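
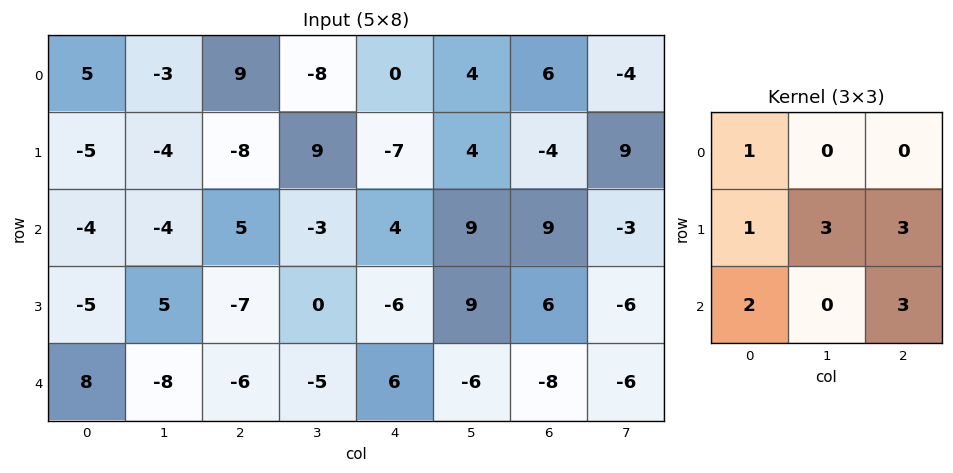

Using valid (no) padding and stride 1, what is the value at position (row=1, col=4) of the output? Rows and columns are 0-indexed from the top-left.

The receptive field on the input at this output position is [-7 4 -4 / 4 9 9 / -6 9 6]. Elementwise product with the kernel and sum: -7·1 + 4·1 + 9·3 + 9·3 + -6·2 + 6·3.

57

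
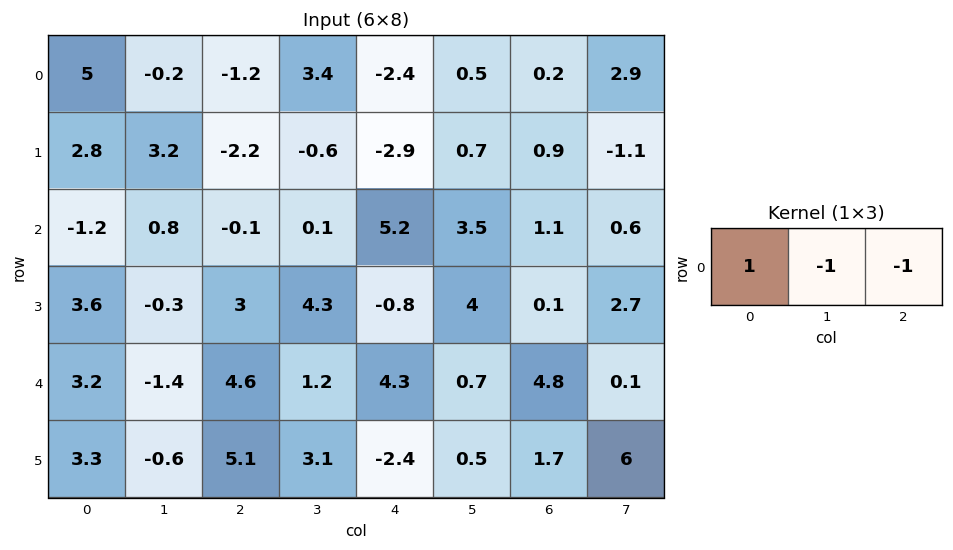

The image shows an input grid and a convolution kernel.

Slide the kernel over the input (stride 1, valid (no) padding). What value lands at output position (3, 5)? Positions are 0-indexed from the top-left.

1.2

The receptive field on the input at this output position is [4 0.1 2.7]. Elementwise product with the kernel and sum: 4·1 + 0.1·-1 + 2.7·-1.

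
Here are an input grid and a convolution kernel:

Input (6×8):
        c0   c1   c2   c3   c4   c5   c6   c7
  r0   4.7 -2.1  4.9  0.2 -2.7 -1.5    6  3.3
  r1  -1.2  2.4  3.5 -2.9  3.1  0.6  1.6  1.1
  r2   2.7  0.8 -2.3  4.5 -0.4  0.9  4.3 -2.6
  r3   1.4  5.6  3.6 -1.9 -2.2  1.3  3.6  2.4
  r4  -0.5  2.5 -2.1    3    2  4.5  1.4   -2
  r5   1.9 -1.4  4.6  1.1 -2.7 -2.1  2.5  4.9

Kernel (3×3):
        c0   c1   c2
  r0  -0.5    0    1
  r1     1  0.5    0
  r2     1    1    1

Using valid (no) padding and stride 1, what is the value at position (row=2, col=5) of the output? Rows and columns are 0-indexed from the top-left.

3.95

The receptive field on the input at this output position is [0.9 4.3 -2.6 / 1.3 3.6 2.4 / 4.5 1.4 -2]. Elementwise product with the kernel and sum: 0.9·-0.5 + -2.6·1 + 1.3·1 + 3.6·0.5 + 4.5·1 + 1.4·1 + -2·1.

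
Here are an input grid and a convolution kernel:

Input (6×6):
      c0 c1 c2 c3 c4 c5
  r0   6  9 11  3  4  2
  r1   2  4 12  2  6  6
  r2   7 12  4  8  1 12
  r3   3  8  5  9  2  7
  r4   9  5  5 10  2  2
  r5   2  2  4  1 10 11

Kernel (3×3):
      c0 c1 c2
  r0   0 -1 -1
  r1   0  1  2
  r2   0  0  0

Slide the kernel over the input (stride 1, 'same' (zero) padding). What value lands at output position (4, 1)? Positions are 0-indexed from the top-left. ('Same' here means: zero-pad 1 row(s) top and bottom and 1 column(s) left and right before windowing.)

2

The receptive field on the zero-padded input at this output position is [3 8 5 / 9 5 5 / 2 2 4]. Elementwise product with the kernel and sum: 8·-1 + 5·-1 + 5·1 + 5·2.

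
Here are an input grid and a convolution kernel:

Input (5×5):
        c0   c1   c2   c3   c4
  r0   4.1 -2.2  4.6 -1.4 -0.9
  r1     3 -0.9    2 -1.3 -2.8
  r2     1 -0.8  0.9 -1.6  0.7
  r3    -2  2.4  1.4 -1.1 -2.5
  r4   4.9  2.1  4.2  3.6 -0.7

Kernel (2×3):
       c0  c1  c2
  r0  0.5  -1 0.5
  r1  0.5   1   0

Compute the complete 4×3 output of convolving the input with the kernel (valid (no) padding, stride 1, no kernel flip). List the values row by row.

7.15 -4.85 2.95
3.1 -2.6 -0.25
3.15 0.5 2
1.85 4.5 6.25

Output[0,0]: The receptive field on the input at this output position is [4.1 -2.2 4.6 / 3 -0.9 2]. Elementwise product with the kernel and sum: 4.1·0.5 + -2.2·-1 + 4.6·0.5 + 3·0.5 + -0.9·1.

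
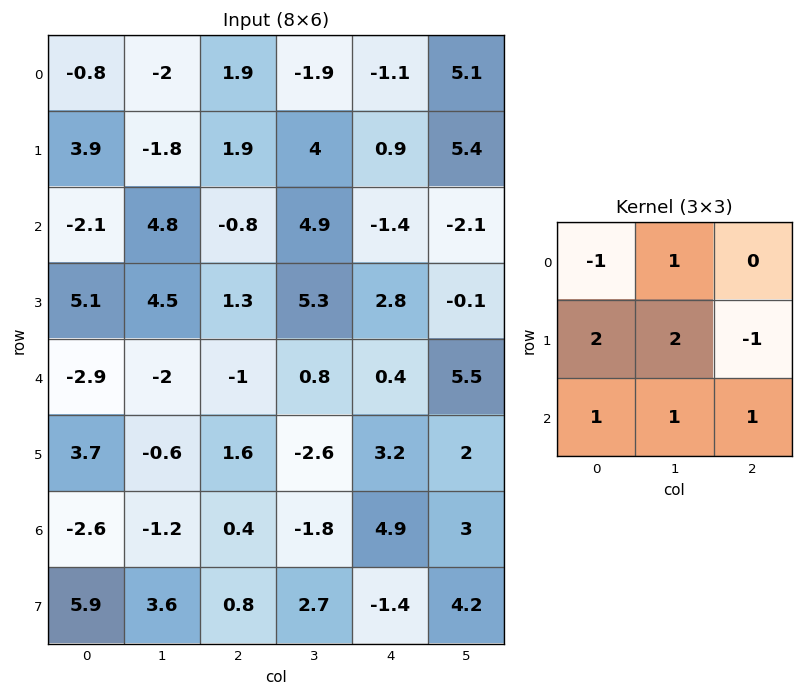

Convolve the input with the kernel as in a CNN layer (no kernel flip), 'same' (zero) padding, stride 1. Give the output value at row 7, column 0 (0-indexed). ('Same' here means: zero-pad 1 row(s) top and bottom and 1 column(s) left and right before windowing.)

5.6

The receptive field on the zero-padded input at this output position is [0 -2.6 -1.2 / 0 5.9 3.6 / 0 0 0]. Elementwise product with the kernel and sum: 0·-1 + -2.6·1 + 0·2 + 5.9·2 + 3.6·-1 + 0·1 + 0·1 + 0·1.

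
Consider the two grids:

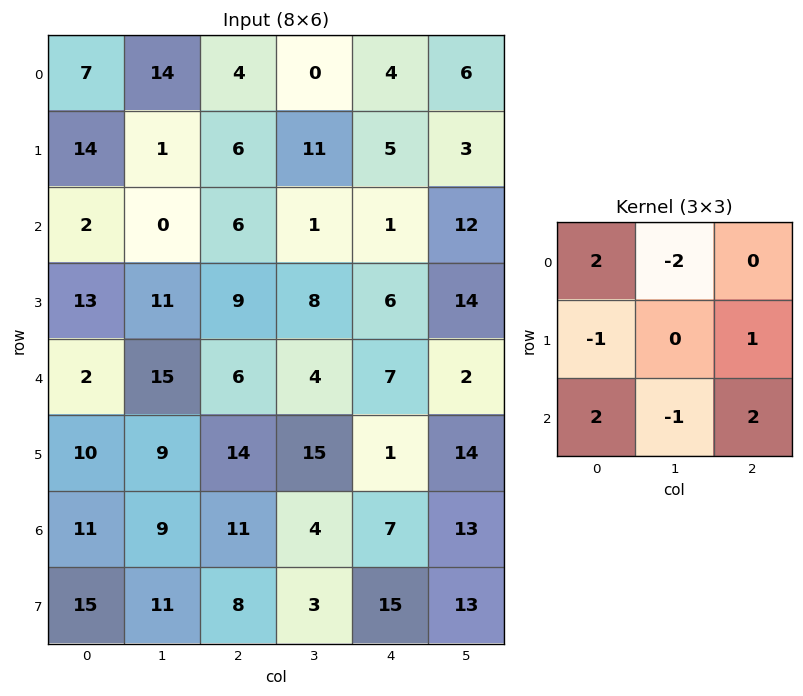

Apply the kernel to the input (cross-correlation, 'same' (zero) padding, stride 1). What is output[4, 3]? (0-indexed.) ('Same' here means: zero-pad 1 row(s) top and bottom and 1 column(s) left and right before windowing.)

18

The receptive field on the zero-padded input at this output position is [9 8 6 / 6 4 7 / 14 15 1]. Elementwise product with the kernel and sum: 9·2 + 8·-2 + 6·-1 + 7·1 + 14·2 + 15·-1 + 1·2.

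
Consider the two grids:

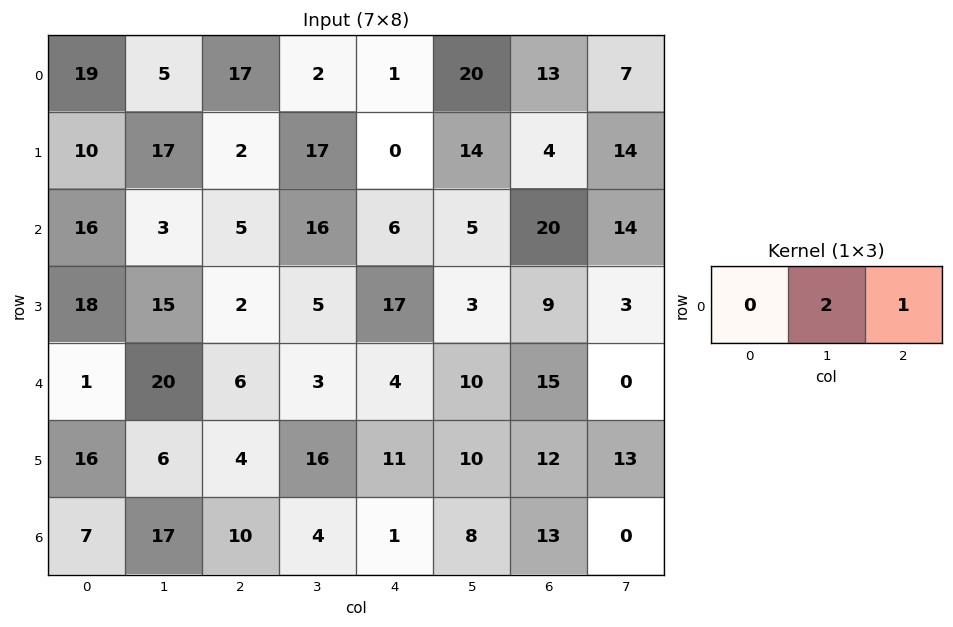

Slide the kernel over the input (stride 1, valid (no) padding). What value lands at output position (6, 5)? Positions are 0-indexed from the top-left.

26

The receptive field on the input at this output position is [8 13 0]. Elementwise product with the kernel and sum: 13·2 + 0·1.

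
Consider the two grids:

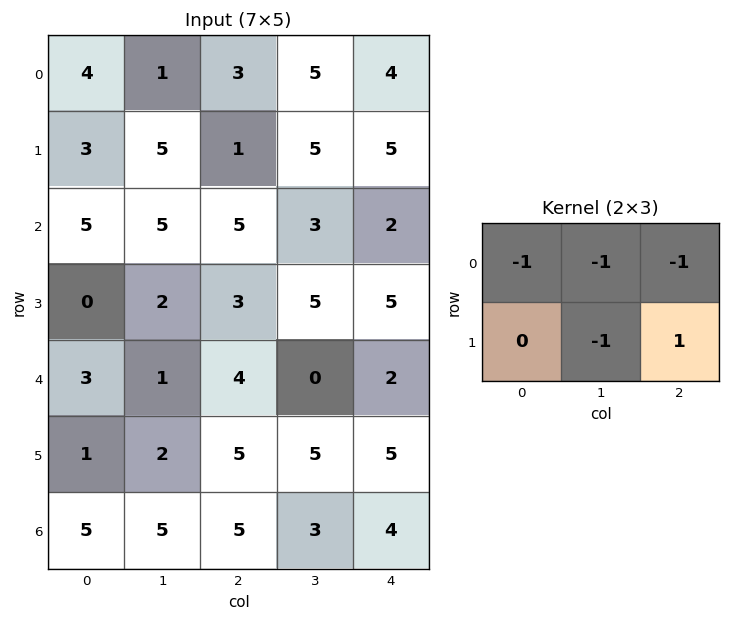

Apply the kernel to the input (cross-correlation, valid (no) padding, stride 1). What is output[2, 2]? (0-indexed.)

-10

The receptive field on the input at this output position is [5 3 2 / 3 5 5]. Elementwise product with the kernel and sum: 5·-1 + 3·-1 + 2·-1 + 5·-1 + 5·1.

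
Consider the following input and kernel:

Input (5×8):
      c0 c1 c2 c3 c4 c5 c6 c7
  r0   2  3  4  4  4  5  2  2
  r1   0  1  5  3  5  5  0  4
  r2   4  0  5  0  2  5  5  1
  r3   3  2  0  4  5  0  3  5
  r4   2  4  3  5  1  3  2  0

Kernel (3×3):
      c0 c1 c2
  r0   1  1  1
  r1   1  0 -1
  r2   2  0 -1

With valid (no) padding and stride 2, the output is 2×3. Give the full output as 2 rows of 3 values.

Output[0,0]: The receptive field on the input at this output position is [2 3 4 / 0 1 5 / 4 0 5]. Elementwise product with the kernel and sum: 2·1 + 3·1 + 4·1 + 0·1 + 5·-1 + 4·2 + 5·-1.

7 20 15
13 7 14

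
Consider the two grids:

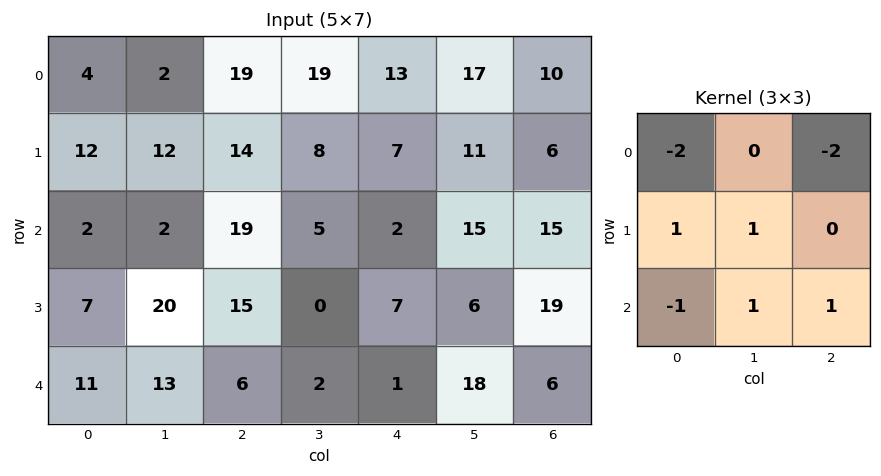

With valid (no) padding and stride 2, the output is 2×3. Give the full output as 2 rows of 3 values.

Output[0,0]: The receptive field on the input at this output position is [4 2 19 / 12 12 14 / 2 2 19]. Elementwise product with the kernel and sum: 4·-2 + 19·-2 + 12·1 + 12·1 + 2·-1 + 2·1 + 19·1.

-3 -54 0
-7 -30 2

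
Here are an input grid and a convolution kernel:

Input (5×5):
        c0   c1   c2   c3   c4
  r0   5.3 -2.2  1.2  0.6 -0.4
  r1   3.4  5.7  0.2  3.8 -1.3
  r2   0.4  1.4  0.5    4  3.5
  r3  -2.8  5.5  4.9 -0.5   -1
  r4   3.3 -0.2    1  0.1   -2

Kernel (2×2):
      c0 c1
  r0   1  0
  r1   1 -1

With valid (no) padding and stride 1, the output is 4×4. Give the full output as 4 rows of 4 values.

Output[0,0]: The receptive field on the input at this output position is [5.3 -2.2 / 3.4 5.7]. Elementwise product with the kernel and sum: 5.3·1 + 3.4·1 + 5.7·-1.

3 3.3 -2.4 5.7
2.4 6.6 -3.3 4.3
-7.9 2 5.9 4.5
0.7 4.3 5.8 1.6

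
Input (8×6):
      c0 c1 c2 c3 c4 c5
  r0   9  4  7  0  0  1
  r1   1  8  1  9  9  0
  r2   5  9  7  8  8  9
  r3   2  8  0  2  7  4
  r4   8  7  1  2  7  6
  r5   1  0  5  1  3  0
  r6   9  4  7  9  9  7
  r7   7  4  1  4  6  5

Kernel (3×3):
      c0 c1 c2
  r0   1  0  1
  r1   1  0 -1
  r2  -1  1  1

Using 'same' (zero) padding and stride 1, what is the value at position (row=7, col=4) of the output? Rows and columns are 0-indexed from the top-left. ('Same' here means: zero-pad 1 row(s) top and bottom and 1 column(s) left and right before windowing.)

15

The receptive field on the zero-padded input at this output position is [9 9 7 / 4 6 5 / 0 0 0]. Elementwise product with the kernel and sum: 9·1 + 7·1 + 4·1 + 5·-1 + 0·-1 + 0·1 + 0·1.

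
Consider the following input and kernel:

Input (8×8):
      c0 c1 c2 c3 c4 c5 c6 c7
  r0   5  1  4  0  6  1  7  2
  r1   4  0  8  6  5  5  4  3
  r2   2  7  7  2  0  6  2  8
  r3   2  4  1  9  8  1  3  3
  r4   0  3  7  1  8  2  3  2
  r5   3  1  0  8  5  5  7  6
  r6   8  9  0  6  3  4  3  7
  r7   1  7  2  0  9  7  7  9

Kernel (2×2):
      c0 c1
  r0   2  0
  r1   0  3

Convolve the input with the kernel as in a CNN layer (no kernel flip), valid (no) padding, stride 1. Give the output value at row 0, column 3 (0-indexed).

The receptive field on the input at this output position is [0 6 / 6 5]. Elementwise product with the kernel and sum: 0·2 + 5·3.

15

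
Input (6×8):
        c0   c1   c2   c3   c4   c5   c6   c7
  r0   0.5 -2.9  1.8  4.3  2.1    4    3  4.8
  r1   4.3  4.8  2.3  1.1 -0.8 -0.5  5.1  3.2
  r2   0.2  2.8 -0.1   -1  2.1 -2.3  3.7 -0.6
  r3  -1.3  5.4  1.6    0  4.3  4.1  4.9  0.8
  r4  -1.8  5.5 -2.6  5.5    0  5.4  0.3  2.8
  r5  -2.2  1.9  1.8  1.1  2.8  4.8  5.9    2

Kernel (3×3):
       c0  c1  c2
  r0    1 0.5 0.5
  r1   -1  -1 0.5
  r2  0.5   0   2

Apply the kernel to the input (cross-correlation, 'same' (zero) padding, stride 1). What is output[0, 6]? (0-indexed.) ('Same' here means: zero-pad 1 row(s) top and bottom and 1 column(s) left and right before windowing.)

The receptive field on the zero-padded input at this output position is [0 0 0 / 4 3 4.8 / -0.5 5.1 3.2]. Elementwise product with the kernel and sum: 0·1 + 0·0.5 + 0·0.5 + 4·-1 + 3·-1 + 4.8·0.5 + -0.5·0.5 + 3.2·2.

1.55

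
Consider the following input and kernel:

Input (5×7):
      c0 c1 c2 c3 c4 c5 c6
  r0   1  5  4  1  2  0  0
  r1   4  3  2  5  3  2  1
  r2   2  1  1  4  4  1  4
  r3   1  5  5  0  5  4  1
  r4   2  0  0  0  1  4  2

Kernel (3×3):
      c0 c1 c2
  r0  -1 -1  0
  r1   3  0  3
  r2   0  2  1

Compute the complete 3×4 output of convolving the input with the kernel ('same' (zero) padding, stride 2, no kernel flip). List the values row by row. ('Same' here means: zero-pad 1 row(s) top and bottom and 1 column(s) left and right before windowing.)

26 27 11 2
6 20 21 2
-1 -10 7 7

Output[0,0]: The receptive field on the zero-padded input at this output position is [0 0 0 / 0 1 5 / 0 4 3]. Elementwise product with the kernel and sum: 0·-1 + 0·-1 + 0·3 + 5·3 + 4·2 + 3·1.
Output[0,1]: The receptive field on the zero-padded input at this output position is [0 0 0 / 5 4 1 / 3 2 5]. Elementwise product with the kernel and sum: 0·-1 + 0·-1 + 5·3 + 1·3 + 2·2 + 5·1.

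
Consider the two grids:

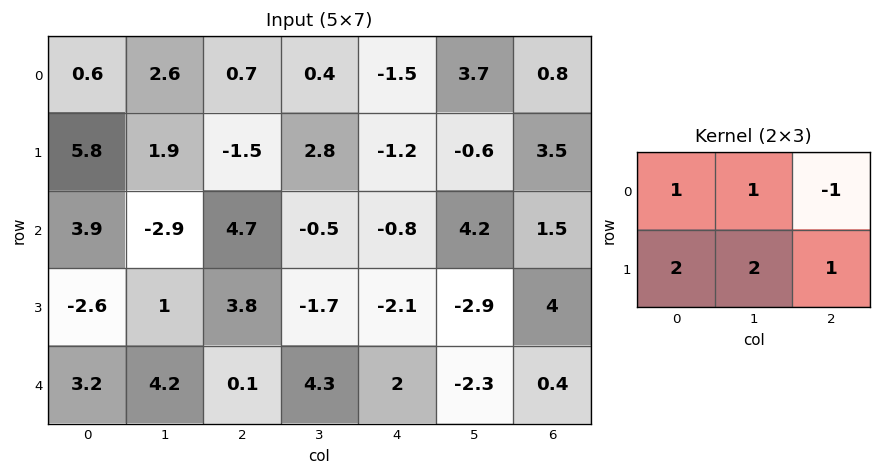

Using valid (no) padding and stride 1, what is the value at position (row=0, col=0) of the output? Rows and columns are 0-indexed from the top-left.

16.4

The receptive field on the input at this output position is [0.6 2.6 0.7 / 5.8 1.9 -1.5]. Elementwise product with the kernel and sum: 0.6·1 + 2.6·1 + 0.7·-1 + 5.8·2 + 1.9·2 + -1.5·1.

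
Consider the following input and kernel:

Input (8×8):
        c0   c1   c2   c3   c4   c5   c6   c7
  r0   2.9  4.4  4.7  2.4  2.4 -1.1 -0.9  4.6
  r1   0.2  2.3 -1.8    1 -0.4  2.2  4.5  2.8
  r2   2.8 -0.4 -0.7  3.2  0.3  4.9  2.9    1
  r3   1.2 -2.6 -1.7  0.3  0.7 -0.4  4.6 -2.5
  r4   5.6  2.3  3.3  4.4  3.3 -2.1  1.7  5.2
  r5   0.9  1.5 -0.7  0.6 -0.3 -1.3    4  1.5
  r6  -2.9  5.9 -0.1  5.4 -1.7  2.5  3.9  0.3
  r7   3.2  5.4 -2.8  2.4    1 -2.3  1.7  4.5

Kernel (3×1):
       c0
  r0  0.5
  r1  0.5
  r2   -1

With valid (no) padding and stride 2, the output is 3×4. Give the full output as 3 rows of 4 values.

-1.25 2.15 0.7 -1.1
-3.6 -4.5 -2.8 2.05
6.15 1.4 3.2 -1.05

Output[0,0]: The receptive field on the input at this output position is [2.9 / 0.2 / 2.8]. Elementwise product with the kernel and sum: 2.9·0.5 + 0.2·0.5 + 2.8·-1.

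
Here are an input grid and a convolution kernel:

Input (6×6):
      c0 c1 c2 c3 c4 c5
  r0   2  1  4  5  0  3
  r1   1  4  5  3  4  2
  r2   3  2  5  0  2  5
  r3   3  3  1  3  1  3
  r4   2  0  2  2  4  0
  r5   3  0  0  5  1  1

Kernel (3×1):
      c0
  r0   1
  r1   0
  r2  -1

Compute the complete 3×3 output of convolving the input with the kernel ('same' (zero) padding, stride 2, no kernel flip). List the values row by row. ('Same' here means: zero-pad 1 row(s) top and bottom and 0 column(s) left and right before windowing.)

Output[0,0]: The receptive field on the zero-padded input at this output position is [0 / 2 / 1]. Elementwise product with the kernel and sum: 0·1 + 1·-1.
Output[0,1]: The receptive field on the zero-padded input at this output position is [0 / 4 / 5]. Elementwise product with the kernel and sum: 0·1 + 5·-1.

-1 -5 -4
-2 4 3
0 1 0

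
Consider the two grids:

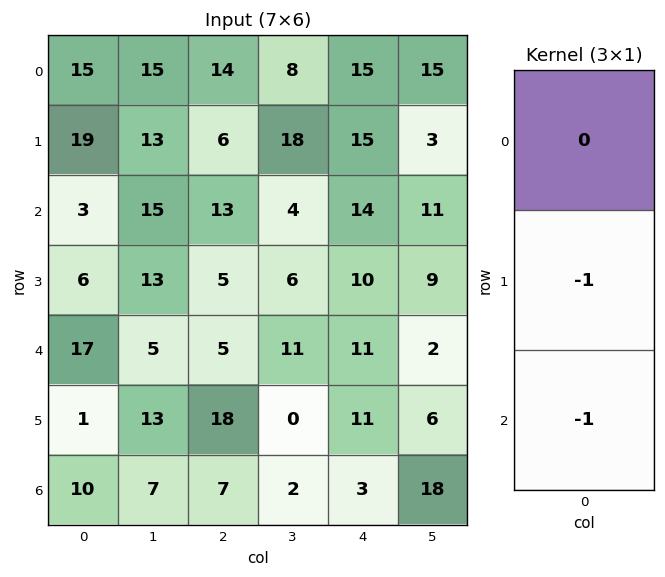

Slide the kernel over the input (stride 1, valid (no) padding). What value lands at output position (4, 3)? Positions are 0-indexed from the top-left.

-2

The receptive field on the input at this output position is [11 / 0 / 2]. Elementwise product with the kernel and sum: 0·-1 + 2·-1.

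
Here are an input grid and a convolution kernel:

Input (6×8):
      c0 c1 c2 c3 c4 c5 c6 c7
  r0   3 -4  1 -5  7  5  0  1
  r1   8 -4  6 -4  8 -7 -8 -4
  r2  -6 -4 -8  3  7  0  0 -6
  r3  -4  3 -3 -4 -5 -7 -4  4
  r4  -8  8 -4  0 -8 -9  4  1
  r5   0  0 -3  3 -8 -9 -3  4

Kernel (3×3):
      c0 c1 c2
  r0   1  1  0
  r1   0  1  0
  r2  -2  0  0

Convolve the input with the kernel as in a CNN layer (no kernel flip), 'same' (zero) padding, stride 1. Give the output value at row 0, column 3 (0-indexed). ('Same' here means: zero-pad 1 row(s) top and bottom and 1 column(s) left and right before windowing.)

The receptive field on the zero-padded input at this output position is [0 0 0 / 1 -5 7 / 6 -4 8]. Elementwise product with the kernel and sum: 0·1 + 0·1 + -5·1 + 6·-2.

-17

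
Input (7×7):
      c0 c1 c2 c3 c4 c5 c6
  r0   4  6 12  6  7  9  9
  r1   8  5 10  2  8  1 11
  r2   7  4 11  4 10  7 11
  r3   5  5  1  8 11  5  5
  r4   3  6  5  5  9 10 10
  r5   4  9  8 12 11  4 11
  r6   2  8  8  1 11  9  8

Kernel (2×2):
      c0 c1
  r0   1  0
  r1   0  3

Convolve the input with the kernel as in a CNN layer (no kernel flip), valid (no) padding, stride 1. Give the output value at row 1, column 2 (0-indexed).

22

The receptive field on the input at this output position is [10 2 / 11 4]. Elementwise product with the kernel and sum: 10·1 + 4·3.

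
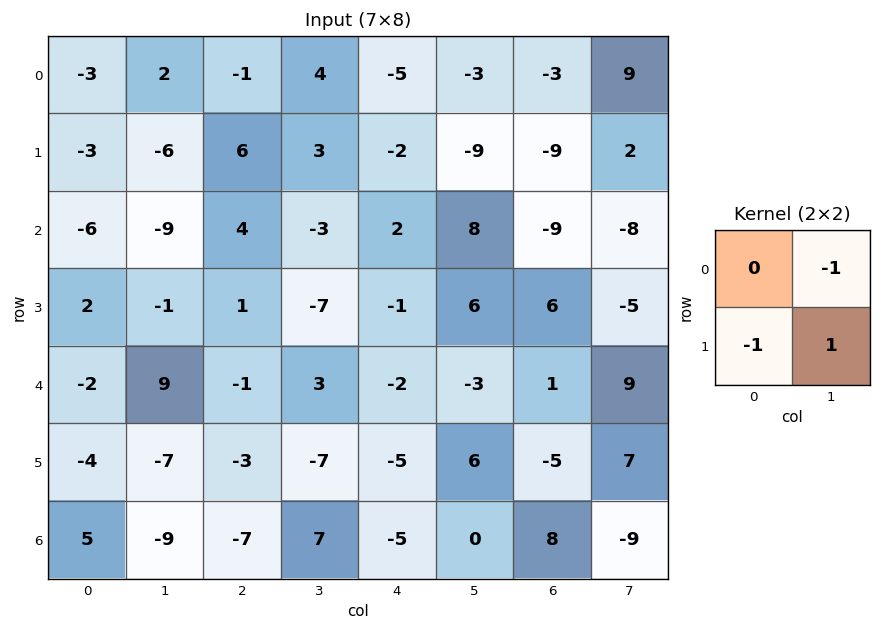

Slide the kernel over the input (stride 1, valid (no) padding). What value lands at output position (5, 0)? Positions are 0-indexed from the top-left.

-7

The receptive field on the input at this output position is [-4 -7 / 5 -9]. Elementwise product with the kernel and sum: -7·-1 + 5·-1 + -9·1.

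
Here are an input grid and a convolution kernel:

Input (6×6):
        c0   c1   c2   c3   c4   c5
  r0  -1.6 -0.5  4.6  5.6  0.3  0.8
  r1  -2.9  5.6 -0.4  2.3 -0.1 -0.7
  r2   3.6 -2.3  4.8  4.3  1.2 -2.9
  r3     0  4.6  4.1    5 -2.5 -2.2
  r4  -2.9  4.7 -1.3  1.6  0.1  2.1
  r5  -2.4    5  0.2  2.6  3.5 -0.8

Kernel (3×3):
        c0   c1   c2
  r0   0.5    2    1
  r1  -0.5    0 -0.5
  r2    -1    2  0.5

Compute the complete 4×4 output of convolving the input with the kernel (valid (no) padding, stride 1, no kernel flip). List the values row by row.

Output[0,0]: The receptive field on the input at this output position is [-1.6 -0.5 4.6 / -2.9 5.6 -0.4 / 3.6 -2.3 4.8]. Elementwise product with the kernel and sum: -1.6·0.5 + -0.5·2 + 4.6·1 + -2.9·-0.5 + -0.4·-0.5 + 3.6·-1 + -2.3·2 + 4.8·0.5.

-1.35 24.65 18.45 0.05
16.4 9.4 5.95 -11.55
11.6 1.45 15.95 -0.1
27.9 9.05 16.9 -2.55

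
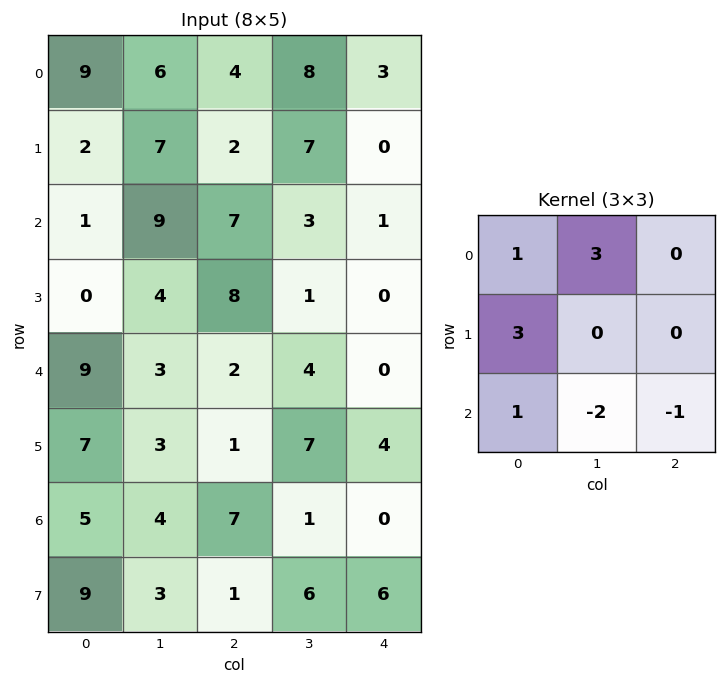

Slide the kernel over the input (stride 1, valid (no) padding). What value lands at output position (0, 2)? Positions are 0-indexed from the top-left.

The receptive field on the input at this output position is [4 8 3 / 2 7 0 / 7 3 1]. Elementwise product with the kernel and sum: 4·1 + 8·3 + 2·3 + 7·1 + 3·-2 + 1·-1.

34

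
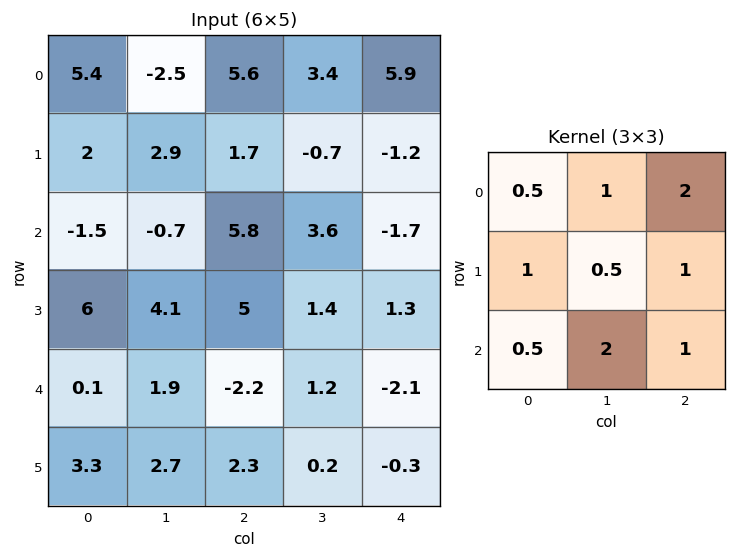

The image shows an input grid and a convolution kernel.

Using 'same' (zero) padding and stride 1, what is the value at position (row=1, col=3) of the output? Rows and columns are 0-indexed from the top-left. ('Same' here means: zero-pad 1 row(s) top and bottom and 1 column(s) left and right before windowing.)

26.55

The receptive field on the zero-padded input at this output position is [5.6 3.4 5.9 / 1.7 -0.7 -1.2 / 5.8 3.6 -1.7]. Elementwise product with the kernel and sum: 5.6·0.5 + 3.4·1 + 5.9·2 + 1.7·1 + -0.7·0.5 + -1.2·1 + 5.8·0.5 + 3.6·2 + -1.7·1.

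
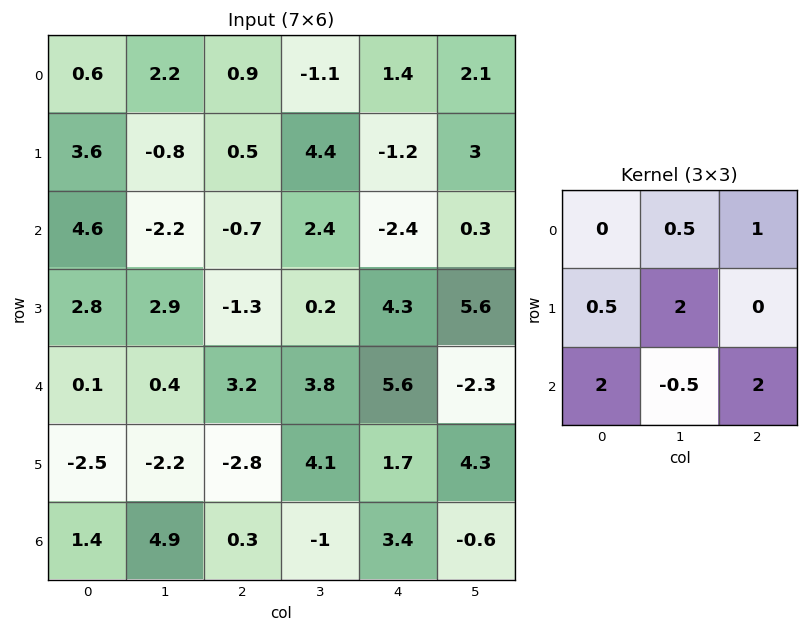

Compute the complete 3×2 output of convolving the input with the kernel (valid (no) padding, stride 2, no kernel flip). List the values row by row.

11.1 2.5
11.8 14.25
-1.3 22.2

Output[0,0]: The receptive field on the input at this output position is [0.6 2.2 0.9 / 3.6 -0.8 0.5 / 4.6 -2.2 -0.7]. Elementwise product with the kernel and sum: 2.2·0.5 + 0.9·1 + 3.6·0.5 + -0.8·2 + 4.6·2 + -2.2·-0.5 + -0.7·2.
Output[0,1]: The receptive field on the input at this output position is [0.9 -1.1 1.4 / 0.5 4.4 -1.2 / -0.7 2.4 -2.4]. Elementwise product with the kernel and sum: -1.1·0.5 + 1.4·1 + 0.5·0.5 + 4.4·2 + -0.7·2 + 2.4·-0.5 + -2.4·2.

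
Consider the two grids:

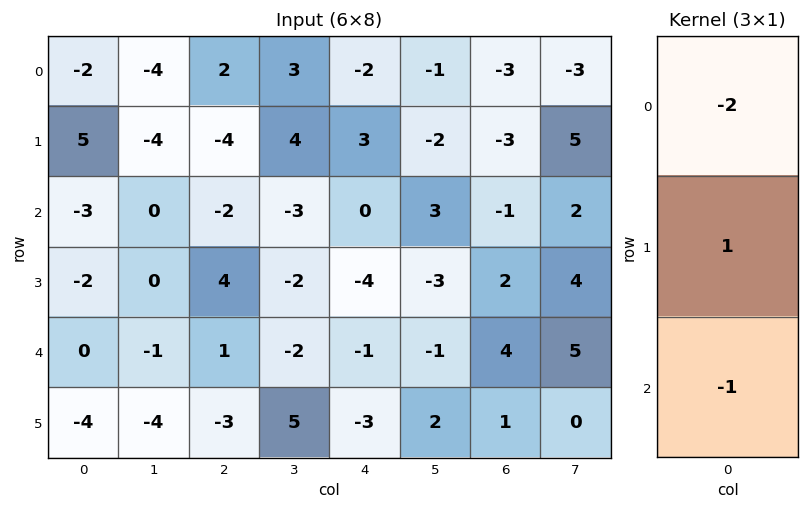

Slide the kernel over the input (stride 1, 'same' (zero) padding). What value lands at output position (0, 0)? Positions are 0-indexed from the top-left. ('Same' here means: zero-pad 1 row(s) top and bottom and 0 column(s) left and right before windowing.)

-7

The receptive field on the zero-padded input at this output position is [0 / -2 / 5]. Elementwise product with the kernel and sum: 0·-2 + -2·1 + 5·-1.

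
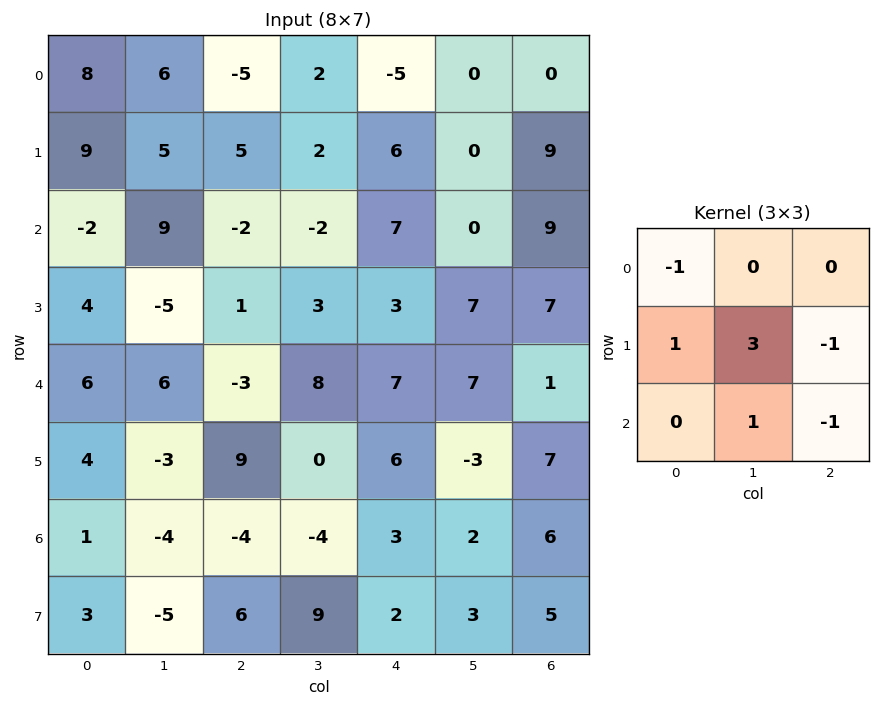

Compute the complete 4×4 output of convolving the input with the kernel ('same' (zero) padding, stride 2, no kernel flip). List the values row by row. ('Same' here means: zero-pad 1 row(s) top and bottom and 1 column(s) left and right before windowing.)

Output[0,0]: The receptive field on the zero-padded input at this output position is [0 0 0 / 0 8 6 / 0 9 5]. Elementwise product with the kernel and sum: 0·-1 + 0·1 + 8·3 + 6·-1 + 9·1 + 5·-1.
Output[0,1]: The receptive field on the zero-padded input at this output position is [0 0 0 / 6 -5 2 / 5 5 2]. Elementwise product with the kernel and sum: 0·-1 + 6·1 + -5·3 + 2·-1 + 5·1 + 2·-1.

22 -8 -7 9
-6 -2 13 34
19 3 28 10
15 -12 2 28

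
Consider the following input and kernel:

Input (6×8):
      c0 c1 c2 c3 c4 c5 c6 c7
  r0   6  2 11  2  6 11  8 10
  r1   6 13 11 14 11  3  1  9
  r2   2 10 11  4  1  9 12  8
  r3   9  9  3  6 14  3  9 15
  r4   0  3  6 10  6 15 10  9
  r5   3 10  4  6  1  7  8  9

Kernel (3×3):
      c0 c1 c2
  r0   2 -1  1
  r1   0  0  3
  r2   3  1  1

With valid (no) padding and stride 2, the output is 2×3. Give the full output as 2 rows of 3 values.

81 97 36
23 95 75

Output[0,0]: The receptive field on the input at this output position is [6 2 11 / 6 13 11 / 2 10 11]. Elementwise product with the kernel and sum: 6·2 + 2·-1 + 11·1 + 11·3 + 2·3 + 10·1 + 11·1.
Output[0,1]: The receptive field on the input at this output position is [11 2 6 / 11 14 11 / 11 4 1]. Elementwise product with the kernel and sum: 11·2 + 2·-1 + 6·1 + 11·3 + 11·3 + 4·1 + 1·1.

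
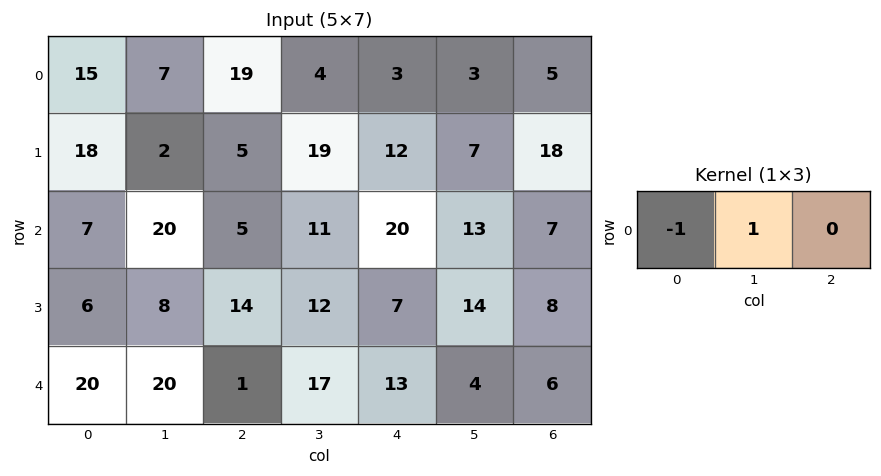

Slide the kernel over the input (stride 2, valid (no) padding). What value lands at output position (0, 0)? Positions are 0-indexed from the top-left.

The receptive field on the input at this output position is [15 7 19]. Elementwise product with the kernel and sum: 15·-1 + 7·1.

-8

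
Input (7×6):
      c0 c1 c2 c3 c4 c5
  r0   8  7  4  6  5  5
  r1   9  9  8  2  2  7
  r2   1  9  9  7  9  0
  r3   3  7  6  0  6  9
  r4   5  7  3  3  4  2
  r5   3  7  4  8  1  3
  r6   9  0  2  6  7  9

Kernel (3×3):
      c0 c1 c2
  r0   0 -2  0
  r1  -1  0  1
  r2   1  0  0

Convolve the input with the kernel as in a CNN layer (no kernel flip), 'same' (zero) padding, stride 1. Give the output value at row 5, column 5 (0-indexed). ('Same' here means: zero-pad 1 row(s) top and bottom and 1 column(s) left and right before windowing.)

The receptive field on the zero-padded input at this output position is [4 2 0 / 1 3 0 / 7 9 0]. Elementwise product with the kernel and sum: 2·-2 + 1·-1 + 0·1 + 7·1.

2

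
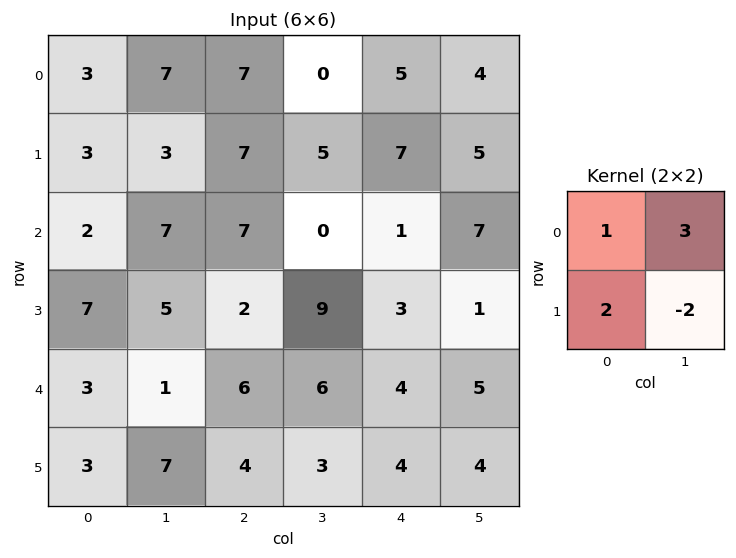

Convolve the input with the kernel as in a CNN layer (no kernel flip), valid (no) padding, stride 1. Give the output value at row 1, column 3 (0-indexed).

24

The receptive field on the input at this output position is [5 7 / 0 1]. Elementwise product with the kernel and sum: 5·1 + 7·3 + 0·2 + 1·-2.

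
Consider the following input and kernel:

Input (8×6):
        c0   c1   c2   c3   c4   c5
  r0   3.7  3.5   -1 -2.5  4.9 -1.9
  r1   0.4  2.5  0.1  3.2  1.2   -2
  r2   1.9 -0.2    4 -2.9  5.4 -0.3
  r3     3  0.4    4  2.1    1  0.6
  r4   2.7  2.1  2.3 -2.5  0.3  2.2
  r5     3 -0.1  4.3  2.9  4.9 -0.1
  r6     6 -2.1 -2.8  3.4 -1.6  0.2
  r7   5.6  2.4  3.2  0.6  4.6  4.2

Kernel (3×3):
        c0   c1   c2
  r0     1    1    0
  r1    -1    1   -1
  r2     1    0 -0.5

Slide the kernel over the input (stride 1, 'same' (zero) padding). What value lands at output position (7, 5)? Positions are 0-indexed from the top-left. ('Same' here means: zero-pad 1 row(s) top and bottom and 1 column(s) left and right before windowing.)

The receptive field on the zero-padded input at this output position is [-1.6 0.2 0 / 4.6 4.2 0 / 0 0 0]. Elementwise product with the kernel and sum: -1.6·1 + 0.2·1 + 4.6·-1 + 4.2·1 + 0·-1 + 0·1 + 0·-0.5.

-1.8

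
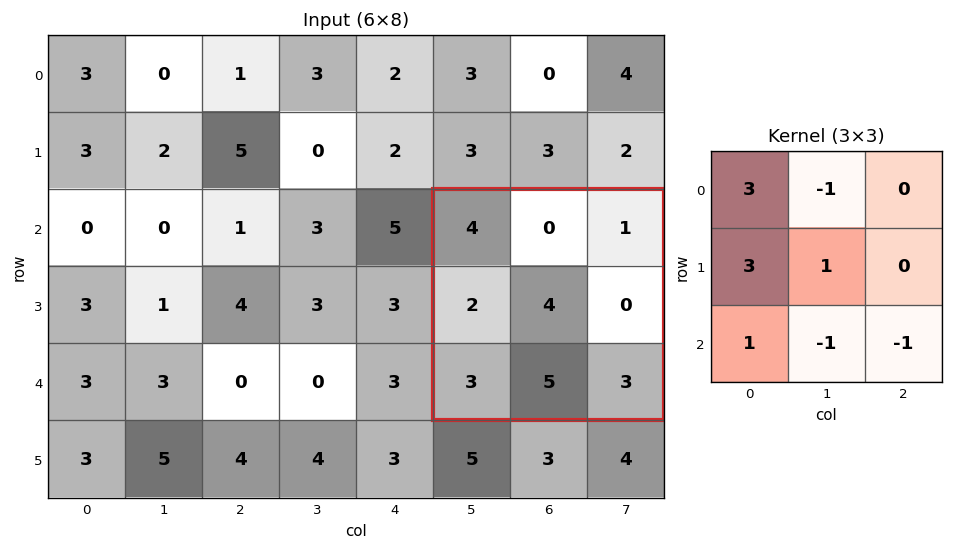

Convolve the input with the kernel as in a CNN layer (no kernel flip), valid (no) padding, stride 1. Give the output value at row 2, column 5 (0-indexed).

17

The receptive field on the input at this output position is [4 0 1 / 2 4 0 / 3 5 3]. Elementwise product with the kernel and sum: 4·3 + 0·-1 + 2·3 + 4·1 + 3·1 + 5·-1 + 3·-1.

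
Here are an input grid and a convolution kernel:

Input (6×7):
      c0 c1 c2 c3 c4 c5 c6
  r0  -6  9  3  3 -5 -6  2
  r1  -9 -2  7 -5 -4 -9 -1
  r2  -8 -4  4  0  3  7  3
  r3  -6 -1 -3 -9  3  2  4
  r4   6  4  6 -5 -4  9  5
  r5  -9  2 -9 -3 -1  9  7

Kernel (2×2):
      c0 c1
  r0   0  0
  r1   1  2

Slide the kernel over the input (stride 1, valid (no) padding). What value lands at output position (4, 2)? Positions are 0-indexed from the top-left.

The receptive field on the input at this output position is [6 -5 / -9 -3]. Elementwise product with the kernel and sum: -9·1 + -3·2.

-15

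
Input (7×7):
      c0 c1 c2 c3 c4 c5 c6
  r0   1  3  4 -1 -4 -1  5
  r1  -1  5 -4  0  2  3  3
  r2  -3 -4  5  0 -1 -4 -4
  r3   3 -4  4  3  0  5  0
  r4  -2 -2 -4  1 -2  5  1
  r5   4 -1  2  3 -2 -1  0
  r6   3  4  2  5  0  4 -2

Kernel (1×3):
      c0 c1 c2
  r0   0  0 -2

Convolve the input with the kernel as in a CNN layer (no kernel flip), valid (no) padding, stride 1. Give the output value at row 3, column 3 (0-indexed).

The receptive field on the input at this output position is [3 0 5]. Elementwise product with the kernel and sum: 5·-2.

-10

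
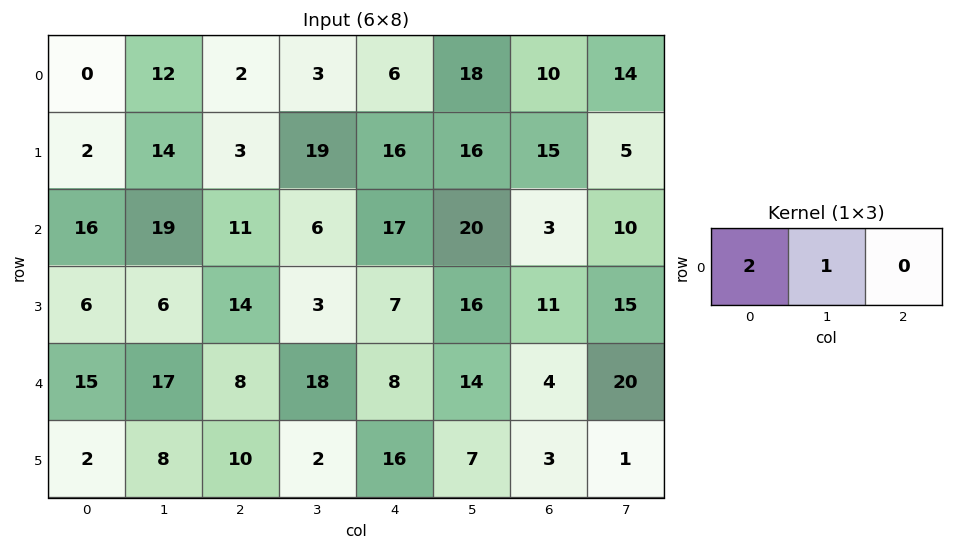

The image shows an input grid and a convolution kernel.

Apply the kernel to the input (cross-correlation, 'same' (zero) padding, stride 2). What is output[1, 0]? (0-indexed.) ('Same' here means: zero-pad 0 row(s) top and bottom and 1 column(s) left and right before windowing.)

The receptive field on the zero-padded input at this output position is [0 16 19]. Elementwise product with the kernel and sum: 0·2 + 16·1.

16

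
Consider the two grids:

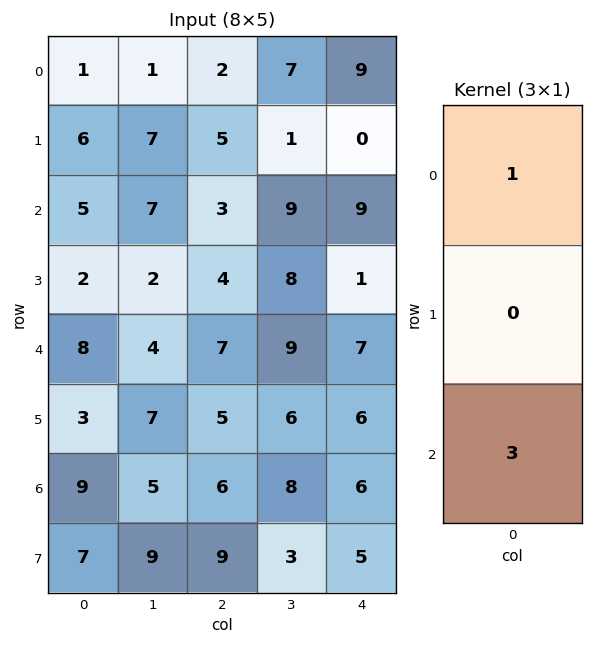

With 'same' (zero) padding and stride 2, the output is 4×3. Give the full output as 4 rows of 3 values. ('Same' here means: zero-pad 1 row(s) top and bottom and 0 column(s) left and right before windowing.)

18 15 0
12 17 3
11 19 19
24 32 21

Output[0,0]: The receptive field on the zero-padded input at this output position is [0 / 1 / 6]. Elementwise product with the kernel and sum: 0·1 + 6·3.
Output[0,1]: The receptive field on the zero-padded input at this output position is [0 / 2 / 5]. Elementwise product with the kernel and sum: 0·1 + 5·3.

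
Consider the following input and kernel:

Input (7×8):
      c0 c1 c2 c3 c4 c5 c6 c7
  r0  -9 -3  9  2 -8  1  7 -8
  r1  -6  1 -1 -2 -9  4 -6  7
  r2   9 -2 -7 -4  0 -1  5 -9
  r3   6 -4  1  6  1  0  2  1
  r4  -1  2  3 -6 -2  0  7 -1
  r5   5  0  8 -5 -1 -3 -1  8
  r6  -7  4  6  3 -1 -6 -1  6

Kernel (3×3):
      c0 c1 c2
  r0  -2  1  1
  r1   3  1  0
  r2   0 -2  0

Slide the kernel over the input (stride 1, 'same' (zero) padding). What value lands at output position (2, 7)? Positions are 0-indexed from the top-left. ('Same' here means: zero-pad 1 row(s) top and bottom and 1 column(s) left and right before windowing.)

23

The receptive field on the zero-padded input at this output position is [-6 7 0 / 5 -9 0 / 2 1 0]. Elementwise product with the kernel and sum: -6·-2 + 7·1 + 0·1 + 5·3 + -9·1 + 1·-2.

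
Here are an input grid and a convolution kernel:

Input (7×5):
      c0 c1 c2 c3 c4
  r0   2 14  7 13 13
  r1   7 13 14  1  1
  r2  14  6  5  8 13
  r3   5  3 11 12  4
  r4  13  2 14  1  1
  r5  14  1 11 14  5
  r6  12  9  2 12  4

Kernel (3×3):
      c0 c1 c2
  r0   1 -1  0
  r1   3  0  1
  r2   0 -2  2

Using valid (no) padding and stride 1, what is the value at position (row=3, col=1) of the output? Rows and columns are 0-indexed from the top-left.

5

The receptive field on the input at this output position is [3 11 12 / 2 14 1 / 1 11 14]. Elementwise product with the kernel and sum: 3·1 + 11·-1 + 2·3 + 1·1 + 11·-2 + 14·2.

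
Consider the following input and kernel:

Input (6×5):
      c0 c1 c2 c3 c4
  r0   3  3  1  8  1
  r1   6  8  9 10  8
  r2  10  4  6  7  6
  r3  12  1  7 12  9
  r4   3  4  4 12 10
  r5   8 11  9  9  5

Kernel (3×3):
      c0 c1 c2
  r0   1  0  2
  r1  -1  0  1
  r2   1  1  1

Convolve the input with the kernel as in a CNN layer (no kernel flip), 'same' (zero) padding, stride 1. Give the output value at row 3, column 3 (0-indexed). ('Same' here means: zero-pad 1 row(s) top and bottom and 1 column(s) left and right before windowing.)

46

The receptive field on the zero-padded input at this output position is [6 7 6 / 7 12 9 / 4 12 10]. Elementwise product with the kernel and sum: 6·1 + 6·2 + 7·-1 + 9·1 + 4·1 + 12·1 + 10·1.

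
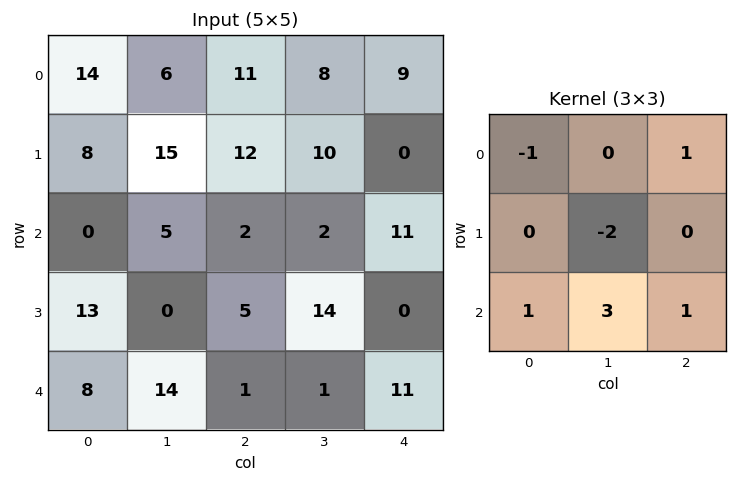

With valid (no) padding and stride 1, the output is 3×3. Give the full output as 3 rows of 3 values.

-16 -9 -3
12 20 31
53 5 -4

Output[0,0]: The receptive field on the input at this output position is [14 6 11 / 8 15 12 / 0 5 2]. Elementwise product with the kernel and sum: 14·-1 + 11·1 + 15·-2 + 0·1 + 5·3 + 2·1.
Output[0,1]: The receptive field on the input at this output position is [6 11 8 / 15 12 10 / 5 2 2]. Elementwise product with the kernel and sum: 6·-1 + 8·1 + 12·-2 + 5·1 + 2·3 + 2·1.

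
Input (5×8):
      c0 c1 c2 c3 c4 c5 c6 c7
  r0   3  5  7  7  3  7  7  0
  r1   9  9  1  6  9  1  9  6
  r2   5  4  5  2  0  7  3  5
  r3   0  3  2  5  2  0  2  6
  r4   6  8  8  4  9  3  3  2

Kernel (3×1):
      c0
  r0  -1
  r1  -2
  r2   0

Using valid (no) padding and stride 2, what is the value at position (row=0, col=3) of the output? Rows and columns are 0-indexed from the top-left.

-25

The receptive field on the input at this output position is [7 / 9 / 3]. Elementwise product with the kernel and sum: 7·-1 + 9·-2.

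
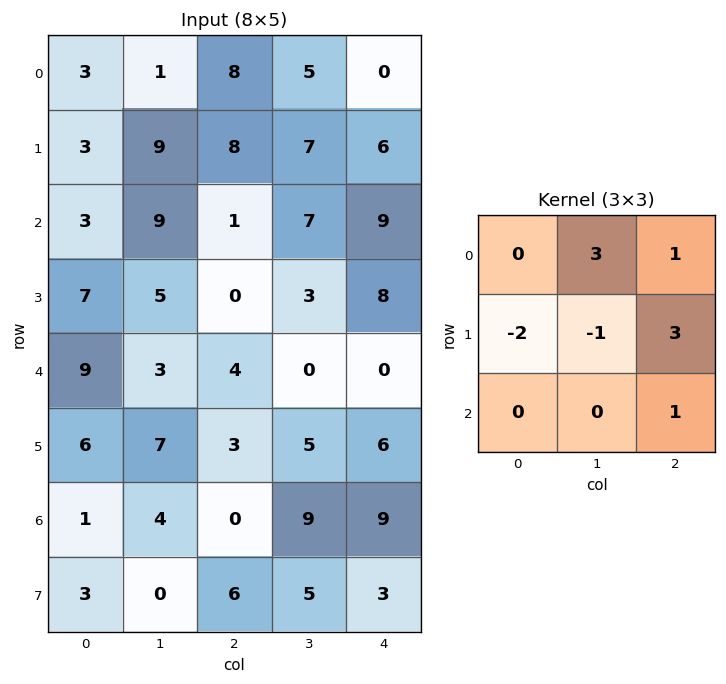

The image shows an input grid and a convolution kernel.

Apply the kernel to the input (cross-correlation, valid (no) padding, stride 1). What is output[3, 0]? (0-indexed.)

9

The receptive field on the input at this output position is [7 5 0 / 9 3 4 / 6 7 3]. Elementwise product with the kernel and sum: 5·3 + 0·1 + 9·-2 + 3·-1 + 4·3 + 3·1.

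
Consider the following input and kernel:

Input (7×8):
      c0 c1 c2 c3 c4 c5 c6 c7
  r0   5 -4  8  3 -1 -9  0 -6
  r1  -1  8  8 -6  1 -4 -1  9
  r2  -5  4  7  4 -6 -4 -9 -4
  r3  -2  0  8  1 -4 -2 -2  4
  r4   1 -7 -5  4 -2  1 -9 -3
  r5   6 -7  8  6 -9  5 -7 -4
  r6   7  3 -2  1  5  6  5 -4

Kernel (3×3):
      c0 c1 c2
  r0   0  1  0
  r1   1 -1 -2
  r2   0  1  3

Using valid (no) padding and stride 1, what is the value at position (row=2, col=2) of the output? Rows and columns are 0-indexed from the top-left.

17

The receptive field on the input at this output position is [7 4 -6 / 8 1 -4 / -5 4 -2]. Elementwise product with the kernel and sum: 4·1 + 8·1 + 1·-1 + -4·-2 + 4·1 + -2·3.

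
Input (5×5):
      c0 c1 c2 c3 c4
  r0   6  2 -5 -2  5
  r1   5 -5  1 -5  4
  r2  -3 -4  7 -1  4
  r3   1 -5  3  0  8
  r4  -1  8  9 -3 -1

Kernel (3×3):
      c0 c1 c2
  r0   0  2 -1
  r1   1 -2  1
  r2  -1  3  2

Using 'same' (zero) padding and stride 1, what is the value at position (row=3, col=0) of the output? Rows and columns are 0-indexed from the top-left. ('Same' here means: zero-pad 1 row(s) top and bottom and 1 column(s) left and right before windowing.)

4

The receptive field on the zero-padded input at this output position is [0 -3 -4 / 0 1 -5 / 0 -1 8]. Elementwise product with the kernel and sum: -3·2 + -4·-1 + 0·1 + 1·-2 + -5·1 + 0·-1 + -1·3 + 8·2.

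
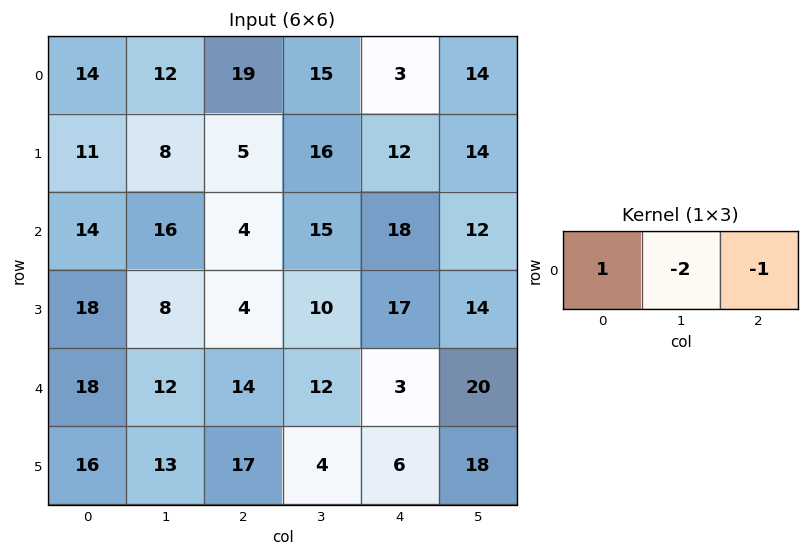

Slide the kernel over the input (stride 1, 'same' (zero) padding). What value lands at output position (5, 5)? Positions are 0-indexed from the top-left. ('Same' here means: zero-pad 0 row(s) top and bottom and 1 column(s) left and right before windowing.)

-30

The receptive field on the zero-padded input at this output position is [6 18 0]. Elementwise product with the kernel and sum: 6·1 + 18·-2 + 0·-1.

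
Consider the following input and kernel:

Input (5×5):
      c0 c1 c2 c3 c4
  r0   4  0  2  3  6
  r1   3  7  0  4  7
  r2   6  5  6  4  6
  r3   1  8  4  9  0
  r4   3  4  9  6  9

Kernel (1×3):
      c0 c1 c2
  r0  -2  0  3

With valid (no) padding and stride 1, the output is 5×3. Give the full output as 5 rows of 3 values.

Output[0,0]: The receptive field on the input at this output position is [4 0 2]. Elementwise product with the kernel and sum: 4·-2 + 2·3.

-2 9 14
-6 -2 21
6 2 6
10 11 -8
21 10 9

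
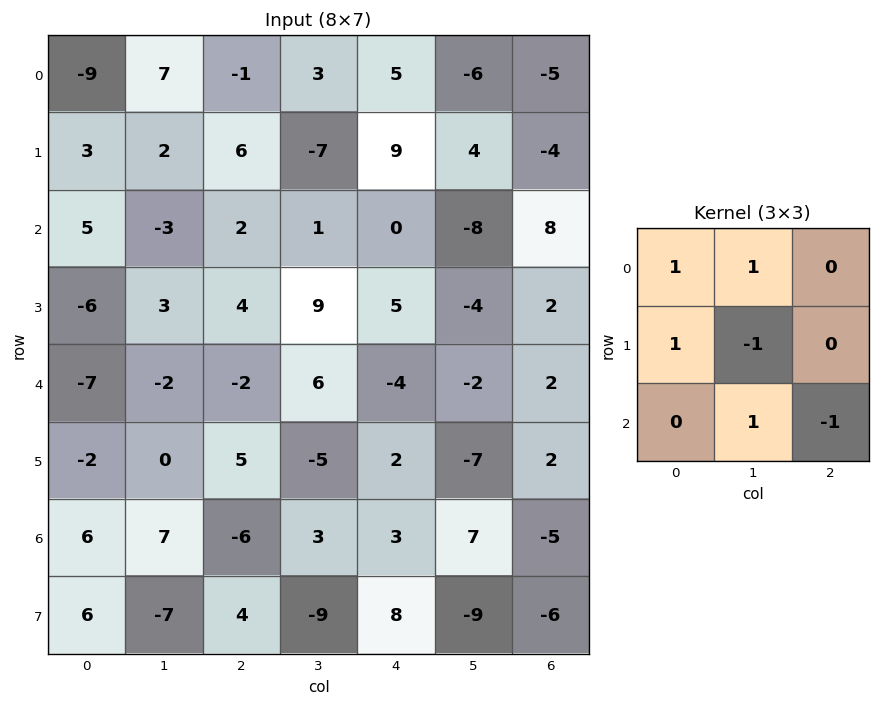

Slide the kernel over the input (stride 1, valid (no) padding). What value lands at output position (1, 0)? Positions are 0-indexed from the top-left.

12

The receptive field on the input at this output position is [3 2 6 / 5 -3 2 / -6 3 4]. Elementwise product with the kernel and sum: 3·1 + 2·1 + 5·1 + -3·-1 + 3·1 + 4·-1.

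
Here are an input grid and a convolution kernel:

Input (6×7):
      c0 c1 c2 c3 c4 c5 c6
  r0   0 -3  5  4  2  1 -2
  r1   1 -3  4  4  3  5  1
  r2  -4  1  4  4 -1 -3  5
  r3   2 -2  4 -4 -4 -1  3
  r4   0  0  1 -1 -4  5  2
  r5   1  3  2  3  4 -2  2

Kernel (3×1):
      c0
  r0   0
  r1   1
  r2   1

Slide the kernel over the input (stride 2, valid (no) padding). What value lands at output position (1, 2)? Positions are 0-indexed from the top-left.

The receptive field on the input at this output position is [-1 / -4 / -4]. Elementwise product with the kernel and sum: -4·1 + -4·1.

-8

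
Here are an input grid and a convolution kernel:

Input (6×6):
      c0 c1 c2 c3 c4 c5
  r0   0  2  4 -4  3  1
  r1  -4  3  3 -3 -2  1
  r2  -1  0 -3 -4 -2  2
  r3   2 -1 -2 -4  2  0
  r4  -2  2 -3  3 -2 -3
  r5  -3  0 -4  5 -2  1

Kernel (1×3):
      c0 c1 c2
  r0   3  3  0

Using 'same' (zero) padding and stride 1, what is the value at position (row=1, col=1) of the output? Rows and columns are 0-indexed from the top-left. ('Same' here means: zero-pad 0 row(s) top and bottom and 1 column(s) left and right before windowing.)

-3

The receptive field on the zero-padded input at this output position is [-4 3 3]. Elementwise product with the kernel and sum: -4·3 + 3·3.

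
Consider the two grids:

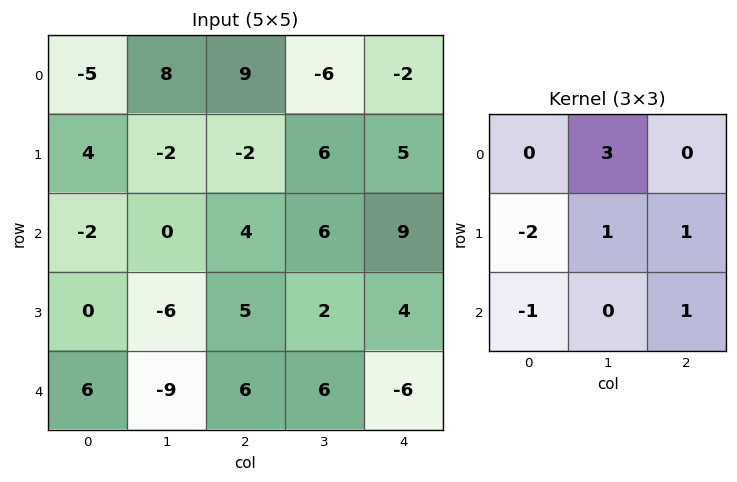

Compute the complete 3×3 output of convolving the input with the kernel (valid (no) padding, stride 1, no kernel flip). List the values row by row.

18 41 2
7 12 24
-1 46 2

Output[0,0]: The receptive field on the input at this output position is [-5 8 9 / 4 -2 -2 / -2 0 4]. Elementwise product with the kernel and sum: 8·3 + 4·-2 + -2·1 + -2·1 + -2·-1 + 4·1.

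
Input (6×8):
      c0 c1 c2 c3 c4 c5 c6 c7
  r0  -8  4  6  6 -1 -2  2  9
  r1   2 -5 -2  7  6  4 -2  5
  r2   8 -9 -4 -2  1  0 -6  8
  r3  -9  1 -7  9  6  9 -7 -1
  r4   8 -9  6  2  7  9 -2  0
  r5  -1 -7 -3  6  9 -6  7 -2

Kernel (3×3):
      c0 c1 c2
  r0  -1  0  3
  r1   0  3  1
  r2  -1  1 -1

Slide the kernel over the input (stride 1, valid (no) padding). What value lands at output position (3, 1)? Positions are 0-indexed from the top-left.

The receptive field on the input at this output position is [1 -7 9 / -9 6 2 / -7 -3 6]. Elementwise product with the kernel and sum: 1·-1 + 9·3 + 6·3 + 2·1 + -7·-1 + -3·1 + 6·-1.

44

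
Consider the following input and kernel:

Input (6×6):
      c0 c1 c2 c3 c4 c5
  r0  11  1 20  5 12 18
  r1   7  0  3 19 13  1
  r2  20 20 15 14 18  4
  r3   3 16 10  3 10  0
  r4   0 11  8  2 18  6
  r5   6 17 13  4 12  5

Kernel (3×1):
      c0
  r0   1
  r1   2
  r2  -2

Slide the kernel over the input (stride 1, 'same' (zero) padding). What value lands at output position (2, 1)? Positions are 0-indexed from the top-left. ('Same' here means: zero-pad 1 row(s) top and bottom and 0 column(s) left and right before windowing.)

The receptive field on the zero-padded input at this output position is [0 / 20 / 16]. Elementwise product with the kernel and sum: 0·1 + 20·2 + 16·-2.

8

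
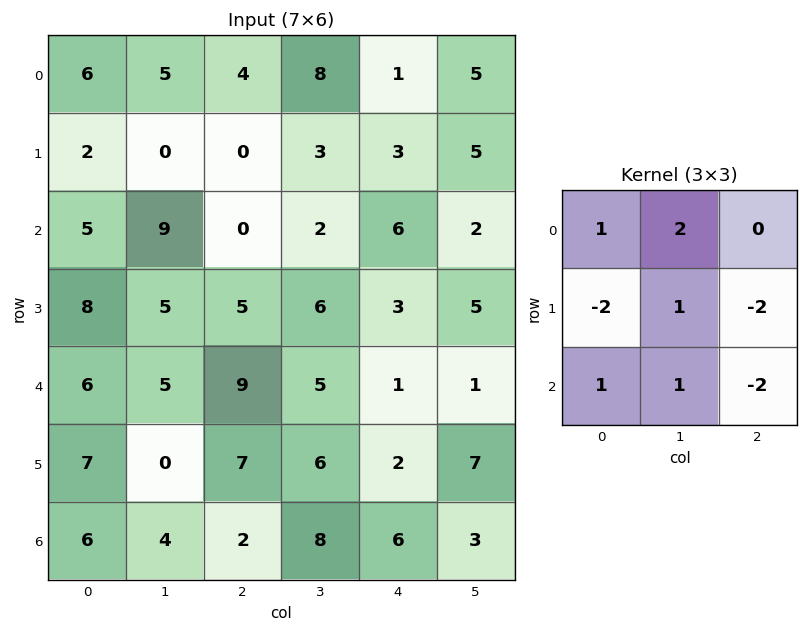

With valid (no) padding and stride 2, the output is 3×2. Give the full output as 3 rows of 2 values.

26 7
-5 6
-6 5

Output[0,0]: The receptive field on the input at this output position is [6 5 4 / 2 0 0 / 5 9 0]. Elementwise product with the kernel and sum: 6·1 + 5·2 + 2·-2 + 0·1 + 0·-2 + 5·1 + 9·1 + 0·-2.
Output[0,1]: The receptive field on the input at this output position is [4 8 1 / 0 3 3 / 0 2 6]. Elementwise product with the kernel and sum: 4·1 + 8·2 + 0·-2 + 3·1 + 3·-2 + 0·1 + 2·1 + 6·-2.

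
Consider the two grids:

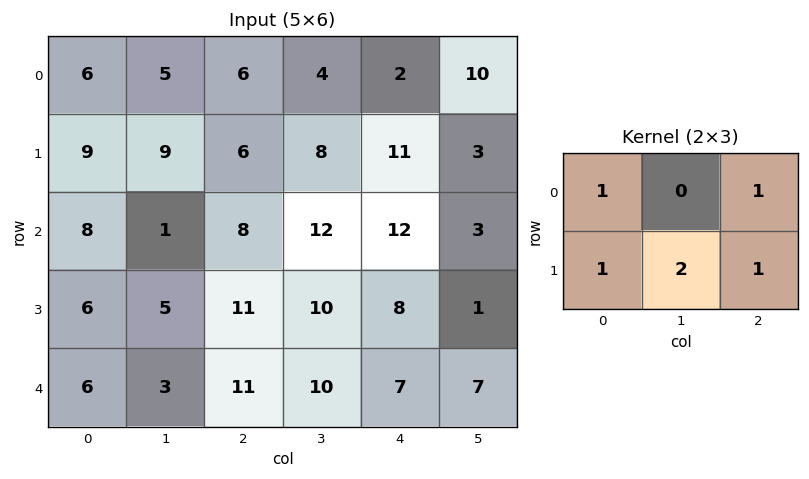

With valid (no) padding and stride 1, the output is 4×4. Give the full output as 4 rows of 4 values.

Output[0,0]: The receptive field on the input at this output position is [6 5 6 / 9 9 6]. Elementwise product with the kernel and sum: 6·1 + 6·1 + 9·1 + 9·2 + 6·1.

45 38 41 47
33 46 61 50
43 50 59 42
40 50 57 42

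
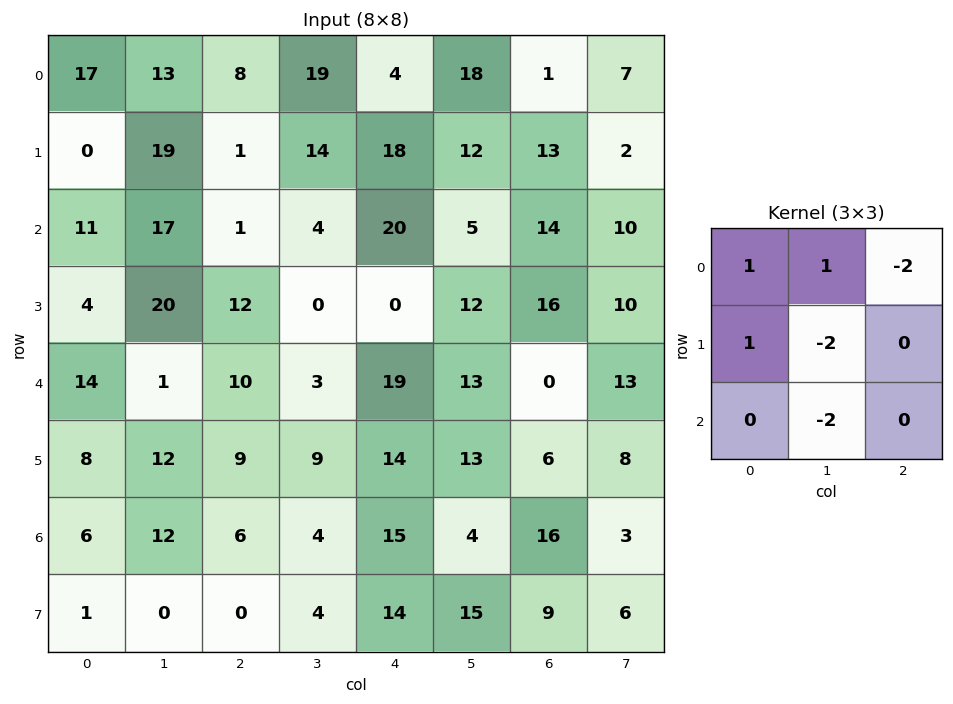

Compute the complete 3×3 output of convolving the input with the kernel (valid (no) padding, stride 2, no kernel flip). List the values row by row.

-58 -16 4
-12 -29 -53
-45 -42 12

Output[0,0]: The receptive field on the input at this output position is [17 13 8 / 0 19 1 / 11 17 1]. Elementwise product with the kernel and sum: 17·1 + 13·1 + 8·-2 + 0·1 + 19·-2 + 17·-2.
Output[0,1]: The receptive field on the input at this output position is [8 19 4 / 1 14 18 / 1 4 20]. Elementwise product with the kernel and sum: 8·1 + 19·1 + 4·-2 + 1·1 + 14·-2 + 4·-2.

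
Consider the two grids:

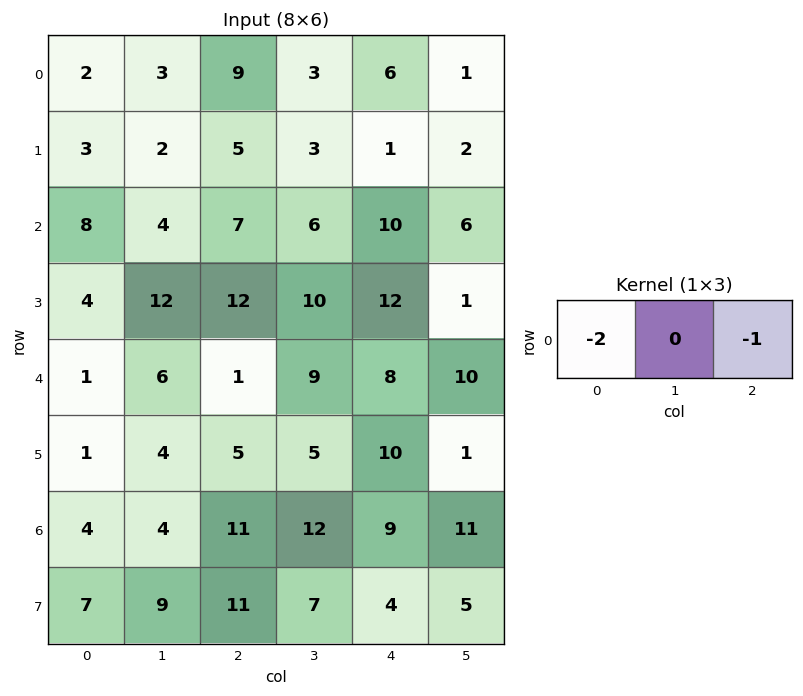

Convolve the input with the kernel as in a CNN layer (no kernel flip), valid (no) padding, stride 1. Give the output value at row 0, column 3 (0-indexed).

-7

The receptive field on the input at this output position is [3 6 1]. Elementwise product with the kernel and sum: 3·-2 + 1·-1.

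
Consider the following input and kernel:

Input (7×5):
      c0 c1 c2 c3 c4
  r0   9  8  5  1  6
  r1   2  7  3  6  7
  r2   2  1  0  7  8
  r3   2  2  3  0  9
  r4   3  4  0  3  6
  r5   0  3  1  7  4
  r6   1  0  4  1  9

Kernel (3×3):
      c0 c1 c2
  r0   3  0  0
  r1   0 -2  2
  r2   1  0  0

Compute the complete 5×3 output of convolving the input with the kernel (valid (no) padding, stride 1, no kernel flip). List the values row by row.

Output[0,0]: The receptive field on the input at this output position is [9 8 5 / 2 7 3 / 2 1 0]. Elementwise product with the kernel and sum: 9·3 + 7·-2 + 3·2 + 2·1.
Output[0,1]: The receptive field on the input at this output position is [8 5 1 / 7 3 6 / 1 0 7]. Elementwise product with the kernel and sum: 8·3 + 3·-2 + 6·2 + 1·1.

21 31 17
6 37 14
11 1 18
-2 15 16
6 24 -2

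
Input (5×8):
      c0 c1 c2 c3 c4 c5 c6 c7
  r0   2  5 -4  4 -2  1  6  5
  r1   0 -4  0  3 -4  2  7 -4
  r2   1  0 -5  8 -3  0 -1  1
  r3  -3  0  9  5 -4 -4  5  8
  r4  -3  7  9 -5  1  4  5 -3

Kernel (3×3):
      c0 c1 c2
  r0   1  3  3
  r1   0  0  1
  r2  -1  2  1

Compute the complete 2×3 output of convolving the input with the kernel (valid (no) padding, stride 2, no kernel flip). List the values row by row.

-1 16 28
21 -12 11

Output[0,0]: The receptive field on the input at this output position is [2 5 -4 / 0 -4 0 / 1 0 -5]. Elementwise product with the kernel and sum: 2·1 + 5·3 + -4·3 + 0·1 + 1·-1 + 0·2 + -5·1.
Output[0,1]: The receptive field on the input at this output position is [-4 4 -2 / 0 3 -4 / -5 8 -3]. Elementwise product with the kernel and sum: -4·1 + 4·3 + -2·3 + -4·1 + -5·-1 + 8·2 + -3·1.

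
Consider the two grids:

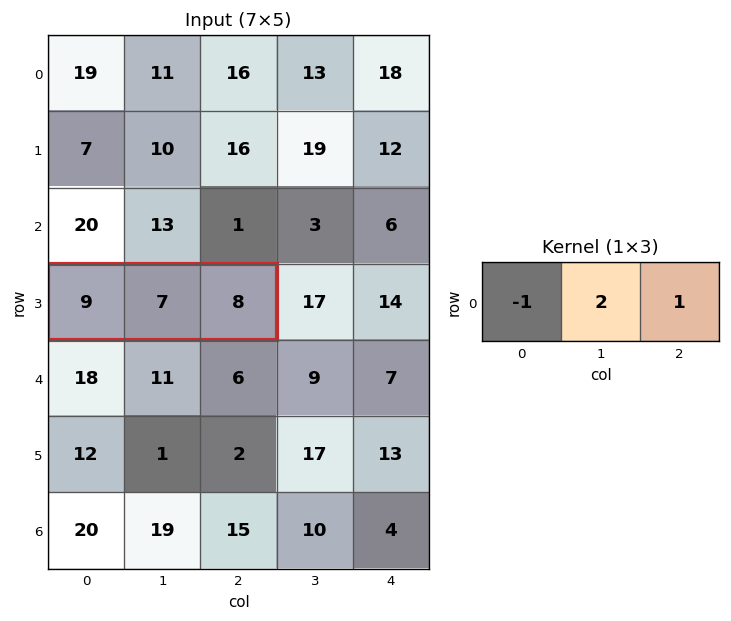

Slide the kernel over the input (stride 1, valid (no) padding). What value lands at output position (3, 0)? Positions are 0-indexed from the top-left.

The receptive field on the input at this output position is [9 7 8]. Elementwise product with the kernel and sum: 9·-1 + 7·2 + 8·1.

13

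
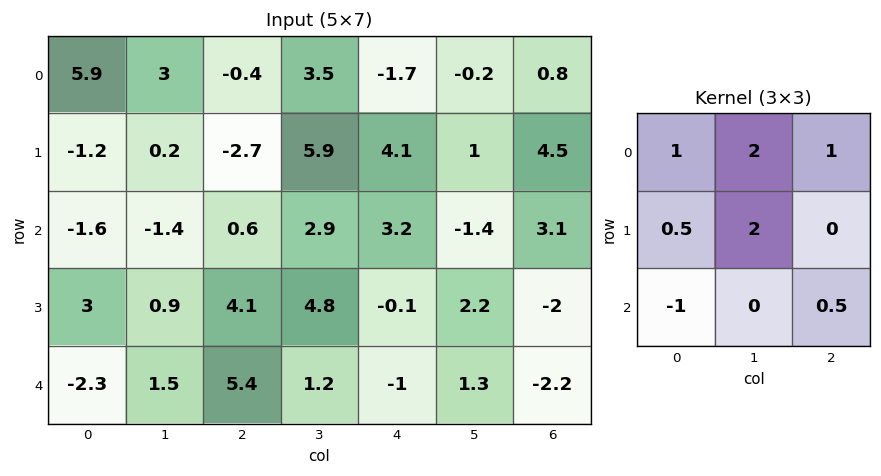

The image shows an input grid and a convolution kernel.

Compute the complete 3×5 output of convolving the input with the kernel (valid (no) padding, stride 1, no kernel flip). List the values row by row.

Output[0,0]: The receptive field on the input at this output position is [5.9 3 -0.4 / -1.2 0.2 -2.7 / -1.6 -1.4 0.6]. Elementwise product with the kernel and sum: 5.9·1 + 3·2 + -0.4·1 + -1.2·0.5 + 0.2·2 + -1.6·-1 + 0.6·0.5.

13.2 3.25 16.35 7.45 1.1
-8.05 2.7 15.15 19.25 8.5
4.5 10.45 15.35 9.55 7.75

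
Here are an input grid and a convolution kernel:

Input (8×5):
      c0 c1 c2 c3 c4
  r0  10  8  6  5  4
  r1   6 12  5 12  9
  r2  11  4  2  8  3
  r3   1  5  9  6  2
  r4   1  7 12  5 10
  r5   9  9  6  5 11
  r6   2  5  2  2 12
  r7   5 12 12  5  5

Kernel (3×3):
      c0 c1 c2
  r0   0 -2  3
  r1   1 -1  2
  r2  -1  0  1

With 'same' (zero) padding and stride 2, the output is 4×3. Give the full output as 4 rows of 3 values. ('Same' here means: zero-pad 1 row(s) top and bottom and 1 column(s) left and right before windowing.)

18 12 -11
26 45 -19
35 1 -14
29 3 -37

Output[0,0]: The receptive field on the zero-padded input at this output position is [0 0 0 / 0 10 8 / 0 6 12]. Elementwise product with the kernel and sum: 0·-2 + 0·3 + 0·1 + 10·-1 + 8·2 + 0·-1 + 12·1.
Output[0,1]: The receptive field on the zero-padded input at this output position is [0 0 0 / 8 6 5 / 12 5 12]. Elementwise product with the kernel and sum: 0·-2 + 0·3 + 8·1 + 6·-1 + 5·2 + 12·-1 + 12·1.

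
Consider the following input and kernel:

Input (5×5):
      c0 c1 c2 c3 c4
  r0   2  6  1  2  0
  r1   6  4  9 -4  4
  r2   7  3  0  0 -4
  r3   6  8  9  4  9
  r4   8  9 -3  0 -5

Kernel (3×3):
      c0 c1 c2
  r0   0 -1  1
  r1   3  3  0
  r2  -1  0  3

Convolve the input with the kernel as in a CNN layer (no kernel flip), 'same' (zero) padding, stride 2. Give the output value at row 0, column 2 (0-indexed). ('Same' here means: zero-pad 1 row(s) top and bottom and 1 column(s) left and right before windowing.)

10

The receptive field on the zero-padded input at this output position is [0 0 0 / 2 0 0 / -4 4 0]. Elementwise product with the kernel and sum: 0·-1 + 0·1 + 2·3 + 0·3 + -4·-1 + 0·3.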